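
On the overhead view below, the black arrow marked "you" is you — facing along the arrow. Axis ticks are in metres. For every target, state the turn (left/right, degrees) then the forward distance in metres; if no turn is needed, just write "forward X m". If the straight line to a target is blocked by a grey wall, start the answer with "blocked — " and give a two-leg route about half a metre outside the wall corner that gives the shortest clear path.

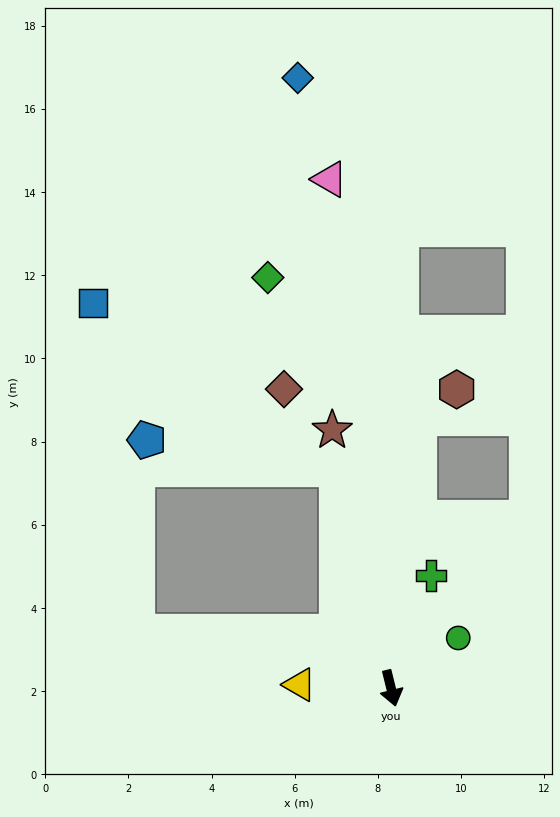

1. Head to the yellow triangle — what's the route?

turn right 106°, forward 2.2 m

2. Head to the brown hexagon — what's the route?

blocked — turn left 160°, forward 6.5 m, then turn right 46°, forward 1.1 m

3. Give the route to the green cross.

turn left 147°, forward 2.9 m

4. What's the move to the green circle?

turn left 113°, forward 2.0 m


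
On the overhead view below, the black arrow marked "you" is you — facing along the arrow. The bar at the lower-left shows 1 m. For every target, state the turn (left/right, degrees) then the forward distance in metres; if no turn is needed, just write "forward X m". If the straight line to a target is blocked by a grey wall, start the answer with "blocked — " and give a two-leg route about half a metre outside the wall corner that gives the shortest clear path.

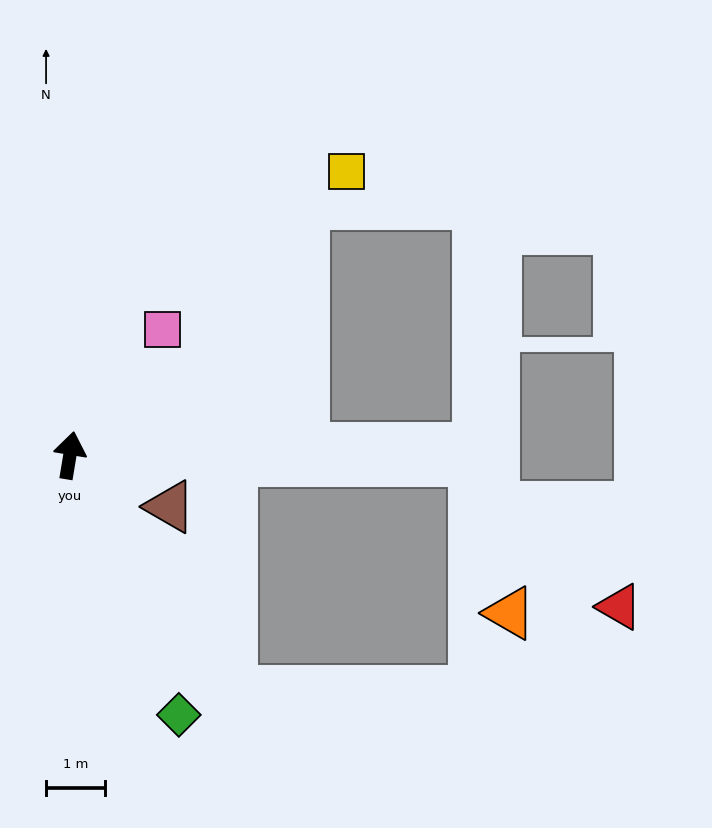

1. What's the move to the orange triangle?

blocked — turn right 81°, forward 6.8 m, then turn right 76°, forward 2.6 m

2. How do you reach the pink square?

turn right 27°, forward 2.6 m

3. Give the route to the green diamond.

turn right 148°, forward 4.8 m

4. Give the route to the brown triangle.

turn right 108°, forward 1.9 m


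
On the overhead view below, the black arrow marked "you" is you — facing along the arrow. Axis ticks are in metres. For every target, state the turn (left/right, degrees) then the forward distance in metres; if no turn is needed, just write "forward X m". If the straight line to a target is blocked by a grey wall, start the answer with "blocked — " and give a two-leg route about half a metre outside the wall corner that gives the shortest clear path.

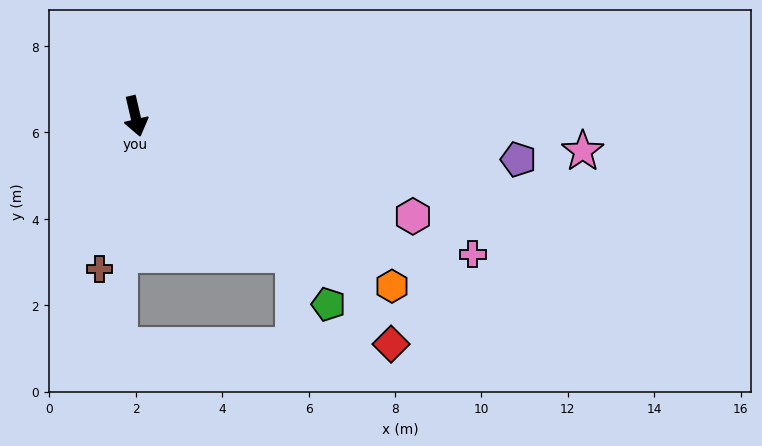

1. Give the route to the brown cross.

turn right 26°, forward 3.6 m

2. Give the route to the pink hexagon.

turn left 57°, forward 6.8 m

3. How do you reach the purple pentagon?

turn left 70°, forward 8.9 m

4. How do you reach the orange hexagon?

turn left 43°, forward 7.1 m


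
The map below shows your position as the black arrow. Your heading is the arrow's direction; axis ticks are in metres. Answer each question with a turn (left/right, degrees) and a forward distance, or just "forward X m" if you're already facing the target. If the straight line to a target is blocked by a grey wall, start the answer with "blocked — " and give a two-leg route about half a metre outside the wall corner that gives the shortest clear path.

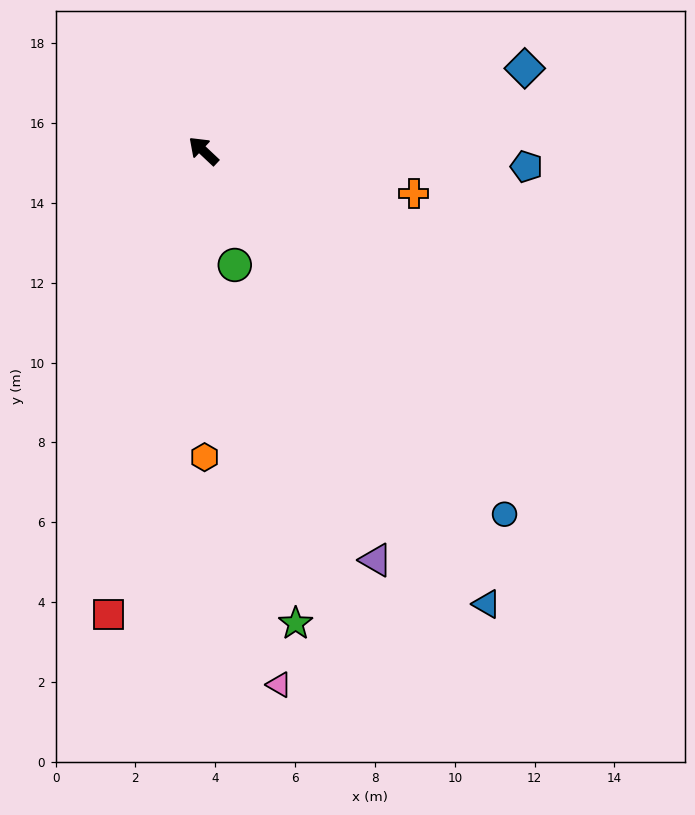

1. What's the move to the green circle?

turn left 149°, forward 3.0 m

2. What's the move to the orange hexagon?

turn left 133°, forward 7.7 m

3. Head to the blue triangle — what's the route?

turn left 165°, forward 13.4 m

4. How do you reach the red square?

turn left 122°, forward 11.9 m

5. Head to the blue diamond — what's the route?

turn right 122°, forward 8.3 m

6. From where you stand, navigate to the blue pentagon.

turn right 140°, forward 8.1 m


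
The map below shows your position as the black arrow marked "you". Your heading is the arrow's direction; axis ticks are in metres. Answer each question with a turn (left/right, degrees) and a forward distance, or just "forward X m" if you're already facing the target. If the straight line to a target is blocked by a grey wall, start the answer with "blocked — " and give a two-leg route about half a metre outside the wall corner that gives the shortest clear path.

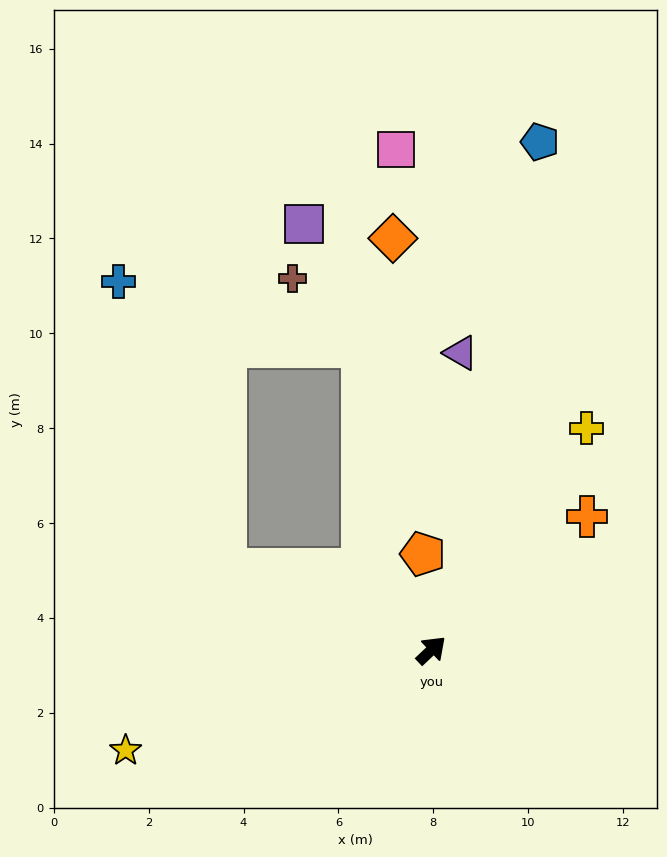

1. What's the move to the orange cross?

turn right 3°, forward 4.3 m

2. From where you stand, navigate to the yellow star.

turn left 155°, forward 6.8 m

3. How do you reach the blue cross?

blocked — turn left 115°, forward 4.7 m, then turn right 48°, forward 6.5 m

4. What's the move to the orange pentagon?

turn left 52°, forward 2.0 m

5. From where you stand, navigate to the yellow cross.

turn left 12°, forward 5.7 m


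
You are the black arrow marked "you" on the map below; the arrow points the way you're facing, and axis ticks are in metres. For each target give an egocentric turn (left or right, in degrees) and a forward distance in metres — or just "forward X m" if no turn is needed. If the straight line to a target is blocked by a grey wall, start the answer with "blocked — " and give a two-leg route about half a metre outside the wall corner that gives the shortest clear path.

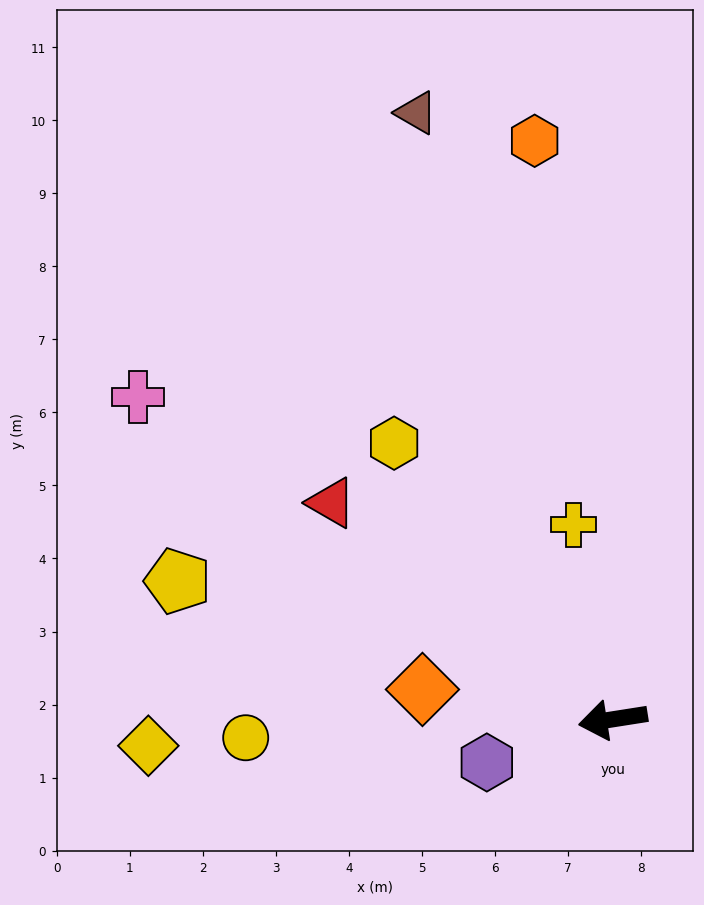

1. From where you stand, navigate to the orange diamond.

turn right 18°, forward 2.6 m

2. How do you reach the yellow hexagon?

turn right 61°, forward 4.8 m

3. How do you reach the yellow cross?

turn right 87°, forward 2.7 m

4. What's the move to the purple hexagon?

turn left 10°, forward 1.8 m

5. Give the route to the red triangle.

turn right 46°, forward 4.9 m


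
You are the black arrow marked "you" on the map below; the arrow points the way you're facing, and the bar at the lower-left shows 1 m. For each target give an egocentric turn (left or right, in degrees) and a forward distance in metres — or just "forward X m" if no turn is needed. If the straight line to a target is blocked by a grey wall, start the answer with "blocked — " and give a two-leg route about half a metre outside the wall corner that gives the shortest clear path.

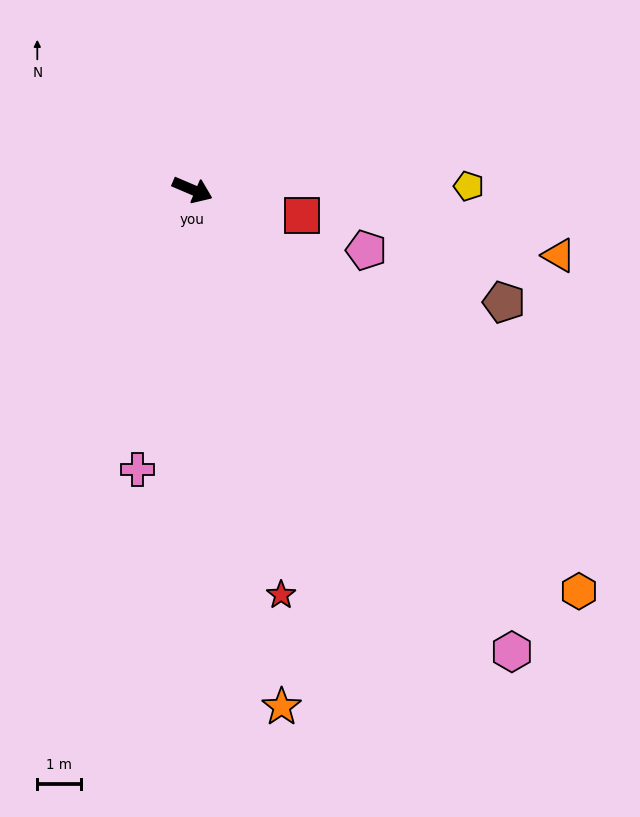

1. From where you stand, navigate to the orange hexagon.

turn right 23°, forward 12.6 m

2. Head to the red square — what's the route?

turn left 10°, forward 2.5 m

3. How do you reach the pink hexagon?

turn right 32°, forward 12.7 m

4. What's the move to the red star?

turn right 55°, forward 9.4 m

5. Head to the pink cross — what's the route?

turn right 78°, forward 6.5 m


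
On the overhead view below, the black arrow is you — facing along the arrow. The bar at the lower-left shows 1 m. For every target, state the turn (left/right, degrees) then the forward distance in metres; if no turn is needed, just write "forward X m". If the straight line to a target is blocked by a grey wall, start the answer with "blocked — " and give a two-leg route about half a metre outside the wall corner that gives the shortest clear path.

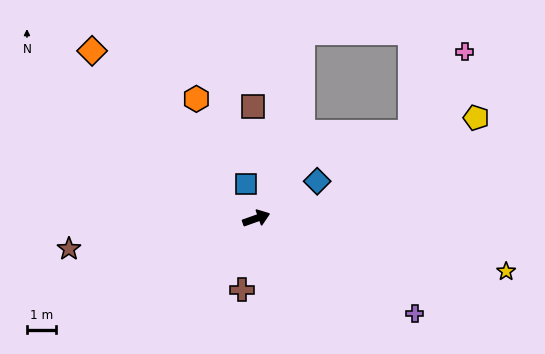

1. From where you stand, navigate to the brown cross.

turn right 121°, forward 2.5 m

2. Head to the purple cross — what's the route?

turn right 50°, forward 6.4 m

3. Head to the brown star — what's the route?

turn left 170°, forward 6.5 m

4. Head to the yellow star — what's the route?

turn right 31°, forward 8.8 m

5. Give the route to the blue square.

turn left 87°, forward 1.2 m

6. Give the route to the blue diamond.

turn left 12°, forward 2.5 m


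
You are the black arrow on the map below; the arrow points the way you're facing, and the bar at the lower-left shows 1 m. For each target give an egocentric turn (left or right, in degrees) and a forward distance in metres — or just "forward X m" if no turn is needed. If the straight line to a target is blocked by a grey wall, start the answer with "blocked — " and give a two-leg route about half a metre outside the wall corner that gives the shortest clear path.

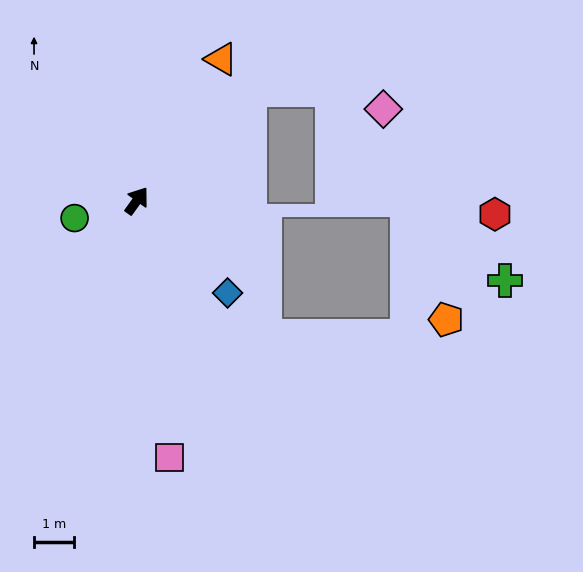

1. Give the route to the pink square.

turn right 137°, forward 6.5 m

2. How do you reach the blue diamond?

turn right 100°, forward 3.2 m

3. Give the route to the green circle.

turn left 141°, forward 1.6 m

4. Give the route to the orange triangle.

turn left 5°, forward 4.1 m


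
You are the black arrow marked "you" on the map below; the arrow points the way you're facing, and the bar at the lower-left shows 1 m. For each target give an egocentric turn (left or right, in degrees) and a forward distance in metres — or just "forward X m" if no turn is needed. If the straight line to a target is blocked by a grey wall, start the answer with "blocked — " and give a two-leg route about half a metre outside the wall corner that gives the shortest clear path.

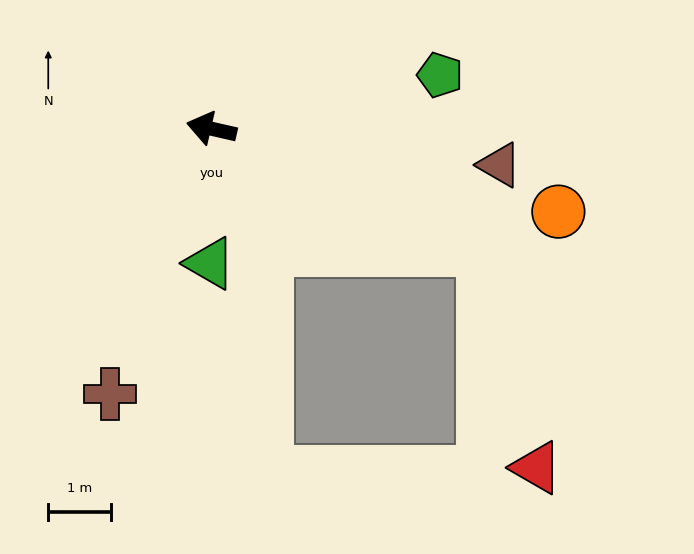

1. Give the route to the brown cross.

turn left 82°, forward 4.5 m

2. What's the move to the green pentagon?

turn right 154°, forward 3.7 m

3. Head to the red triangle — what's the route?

blocked — turn left 169°, forward 4.7 m, then turn right 53°, forward 3.6 m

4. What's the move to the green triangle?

turn left 102°, forward 2.1 m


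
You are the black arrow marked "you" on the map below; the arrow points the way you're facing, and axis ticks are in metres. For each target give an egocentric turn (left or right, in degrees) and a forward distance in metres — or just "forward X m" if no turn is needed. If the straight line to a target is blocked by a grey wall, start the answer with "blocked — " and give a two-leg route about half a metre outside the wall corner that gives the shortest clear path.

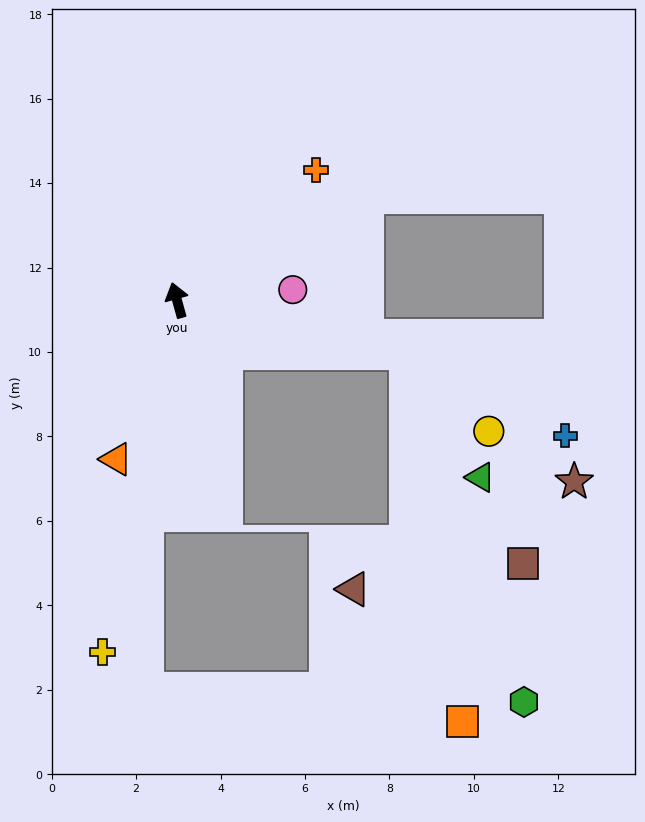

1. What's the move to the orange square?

blocked — turn right 118°, forward 5.6 m, then turn right 69°, forward 8.8 m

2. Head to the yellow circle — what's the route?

blocked — turn right 118°, forward 5.6 m, then turn right 32°, forward 2.7 m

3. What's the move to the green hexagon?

blocked — turn right 118°, forward 5.6 m, then turn right 59°, forward 8.7 m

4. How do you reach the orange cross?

turn right 62°, forward 4.5 m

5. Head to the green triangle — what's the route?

blocked — turn right 118°, forward 5.6 m, then turn right 47°, forward 3.4 m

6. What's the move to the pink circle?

turn right 100°, forward 2.8 m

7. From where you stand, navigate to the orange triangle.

turn left 144°, forward 4.0 m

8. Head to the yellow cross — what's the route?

turn left 153°, forward 8.5 m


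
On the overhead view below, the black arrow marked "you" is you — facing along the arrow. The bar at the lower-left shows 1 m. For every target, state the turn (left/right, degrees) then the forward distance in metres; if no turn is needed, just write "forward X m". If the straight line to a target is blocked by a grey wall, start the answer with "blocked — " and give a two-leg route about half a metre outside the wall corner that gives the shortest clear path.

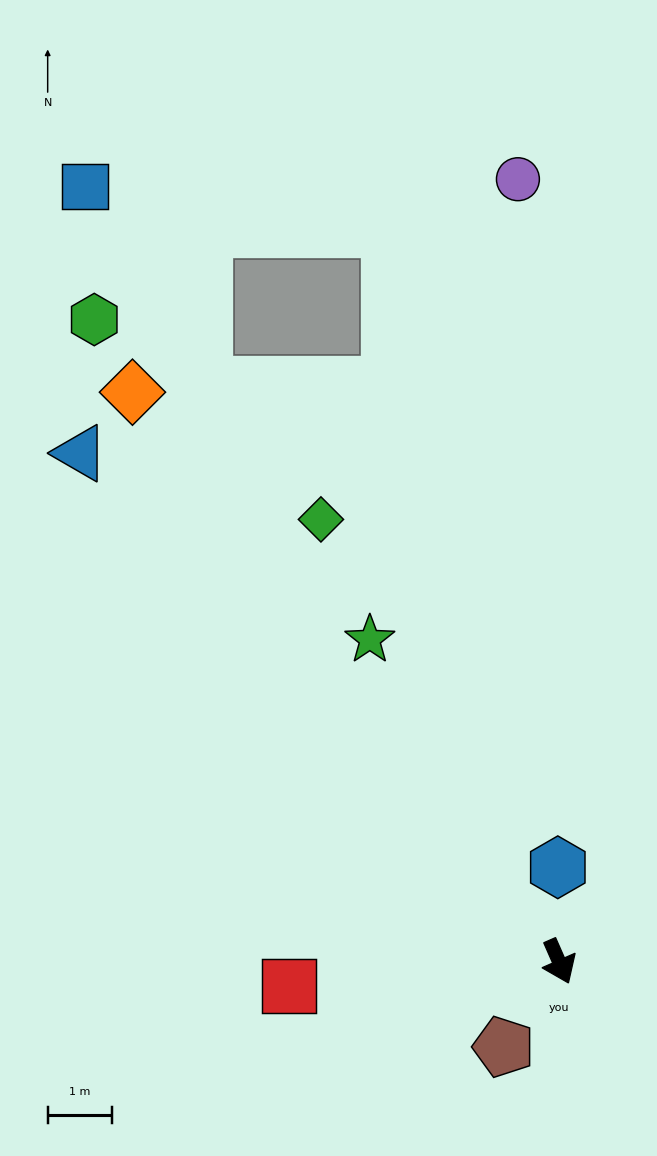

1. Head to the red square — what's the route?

turn right 109°, forward 4.2 m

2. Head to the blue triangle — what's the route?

turn right 160°, forward 10.8 m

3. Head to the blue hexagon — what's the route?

turn left 157°, forward 1.5 m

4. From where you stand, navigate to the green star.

turn right 173°, forward 5.8 m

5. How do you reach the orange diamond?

turn right 167°, forward 11.0 m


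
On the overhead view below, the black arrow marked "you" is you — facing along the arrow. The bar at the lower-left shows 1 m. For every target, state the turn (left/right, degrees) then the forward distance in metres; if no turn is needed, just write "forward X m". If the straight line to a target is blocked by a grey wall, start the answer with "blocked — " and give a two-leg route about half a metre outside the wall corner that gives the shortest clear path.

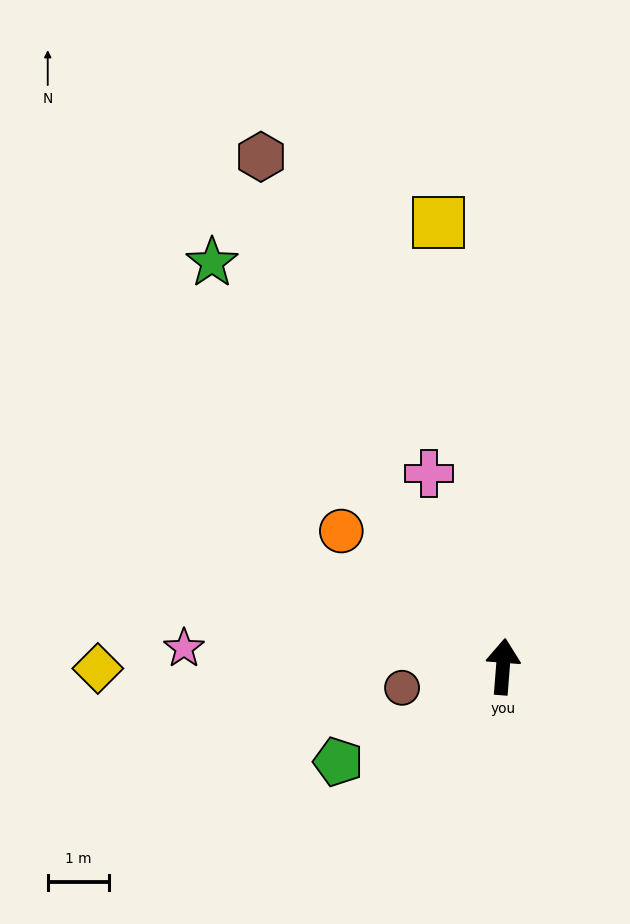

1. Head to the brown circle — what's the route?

turn left 106°, forward 1.7 m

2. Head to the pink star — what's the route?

turn left 91°, forward 5.2 m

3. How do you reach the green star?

turn left 40°, forward 8.1 m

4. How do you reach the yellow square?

turn left 13°, forward 7.3 m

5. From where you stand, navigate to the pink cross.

turn left 25°, forward 3.4 m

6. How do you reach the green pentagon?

turn left 124°, forward 3.1 m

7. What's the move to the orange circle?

turn left 54°, forward 3.4 m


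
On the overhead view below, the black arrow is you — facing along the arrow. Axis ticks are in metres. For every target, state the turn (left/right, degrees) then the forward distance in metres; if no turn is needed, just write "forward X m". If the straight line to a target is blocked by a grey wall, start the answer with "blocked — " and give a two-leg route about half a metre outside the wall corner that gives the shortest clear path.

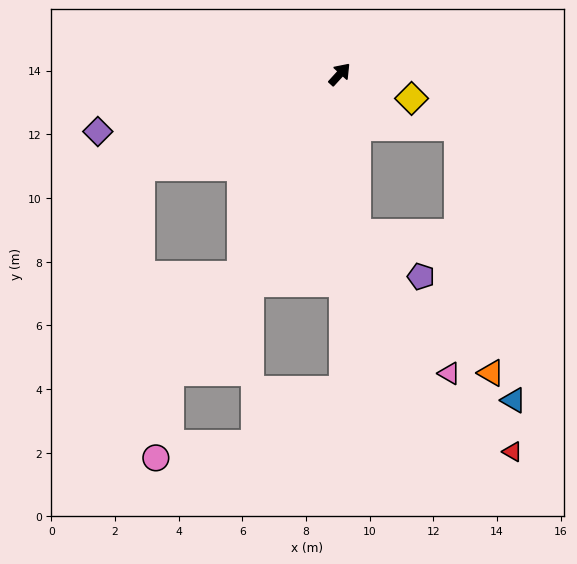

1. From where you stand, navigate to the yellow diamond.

turn right 66°, forward 2.4 m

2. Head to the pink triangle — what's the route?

blocked — turn right 131°, forward 5.0 m, then turn left 26°, forward 5.3 m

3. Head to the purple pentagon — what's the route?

blocked — turn right 131°, forward 5.0 m, then turn left 48°, forward 2.4 m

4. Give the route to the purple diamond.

turn left 146°, forward 7.8 m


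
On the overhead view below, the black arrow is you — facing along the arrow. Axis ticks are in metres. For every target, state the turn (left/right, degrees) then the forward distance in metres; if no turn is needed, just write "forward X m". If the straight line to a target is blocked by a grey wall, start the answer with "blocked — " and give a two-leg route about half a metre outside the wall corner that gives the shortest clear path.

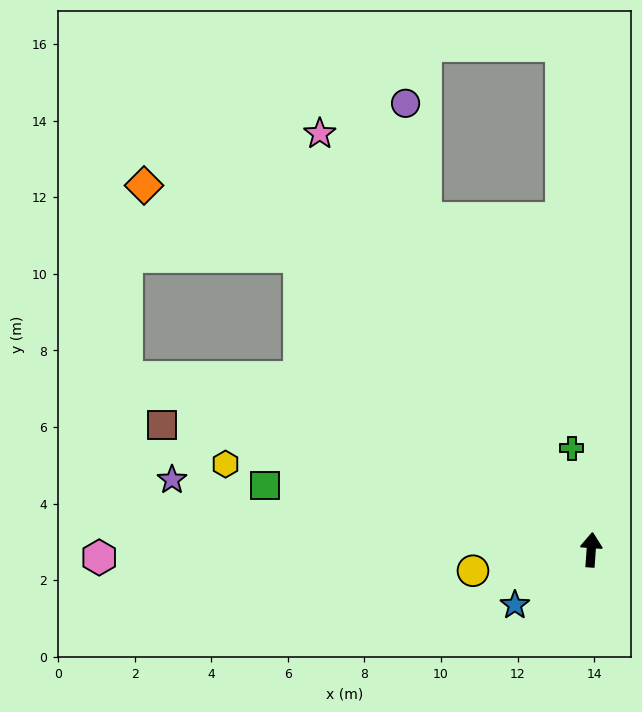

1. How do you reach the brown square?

turn left 78°, forward 11.7 m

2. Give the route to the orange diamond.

blocked — turn left 49°, forward 10.8 m, then turn left 21°, forward 4.4 m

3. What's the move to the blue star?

turn left 130°, forward 2.5 m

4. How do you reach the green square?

turn left 83°, forward 8.7 m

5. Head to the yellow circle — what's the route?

turn left 104°, forward 3.1 m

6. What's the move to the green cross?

turn left 15°, forward 2.7 m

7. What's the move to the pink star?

turn left 37°, forward 13.0 m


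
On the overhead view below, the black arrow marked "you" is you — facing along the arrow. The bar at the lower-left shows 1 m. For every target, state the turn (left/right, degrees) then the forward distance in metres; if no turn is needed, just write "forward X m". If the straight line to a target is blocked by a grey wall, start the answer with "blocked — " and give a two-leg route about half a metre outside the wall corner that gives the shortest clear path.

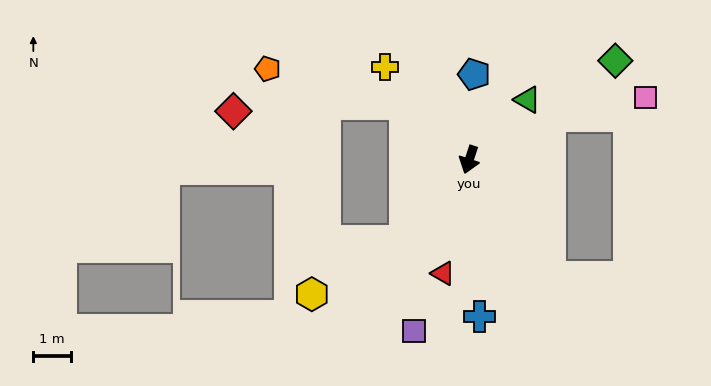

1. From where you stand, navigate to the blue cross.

turn left 22°, forward 4.2 m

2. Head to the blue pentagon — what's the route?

turn right 165°, forward 2.3 m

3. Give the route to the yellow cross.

turn right 120°, forward 3.3 m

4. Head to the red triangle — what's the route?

turn left 5°, forward 3.1 m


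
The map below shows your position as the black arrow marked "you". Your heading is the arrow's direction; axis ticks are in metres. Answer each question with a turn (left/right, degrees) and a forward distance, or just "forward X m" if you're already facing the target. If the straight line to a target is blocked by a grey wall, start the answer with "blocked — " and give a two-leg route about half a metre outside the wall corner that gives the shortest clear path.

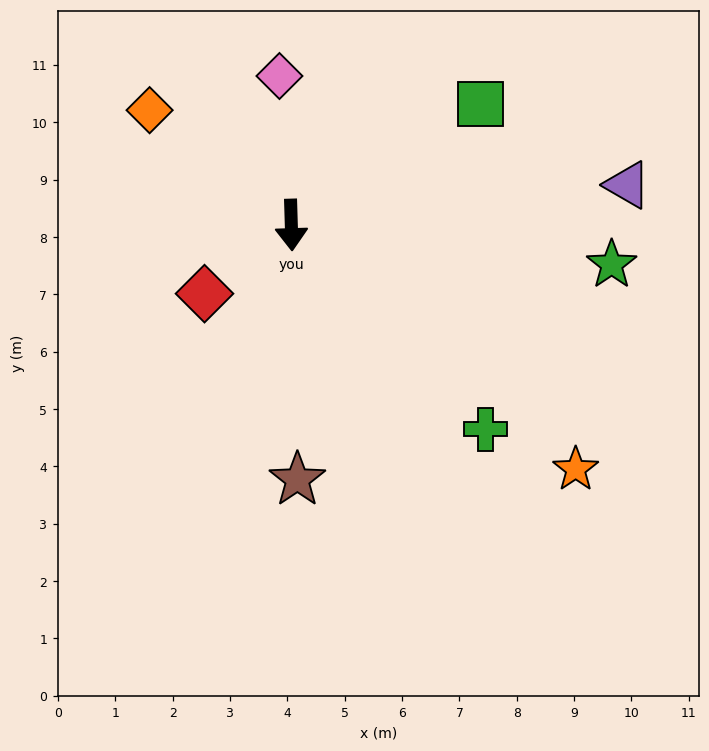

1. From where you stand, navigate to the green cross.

turn left 42°, forward 4.9 m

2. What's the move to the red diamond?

turn right 53°, forward 1.9 m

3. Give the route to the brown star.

forward 4.4 m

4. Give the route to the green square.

turn left 121°, forward 3.9 m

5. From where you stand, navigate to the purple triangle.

turn left 95°, forward 5.9 m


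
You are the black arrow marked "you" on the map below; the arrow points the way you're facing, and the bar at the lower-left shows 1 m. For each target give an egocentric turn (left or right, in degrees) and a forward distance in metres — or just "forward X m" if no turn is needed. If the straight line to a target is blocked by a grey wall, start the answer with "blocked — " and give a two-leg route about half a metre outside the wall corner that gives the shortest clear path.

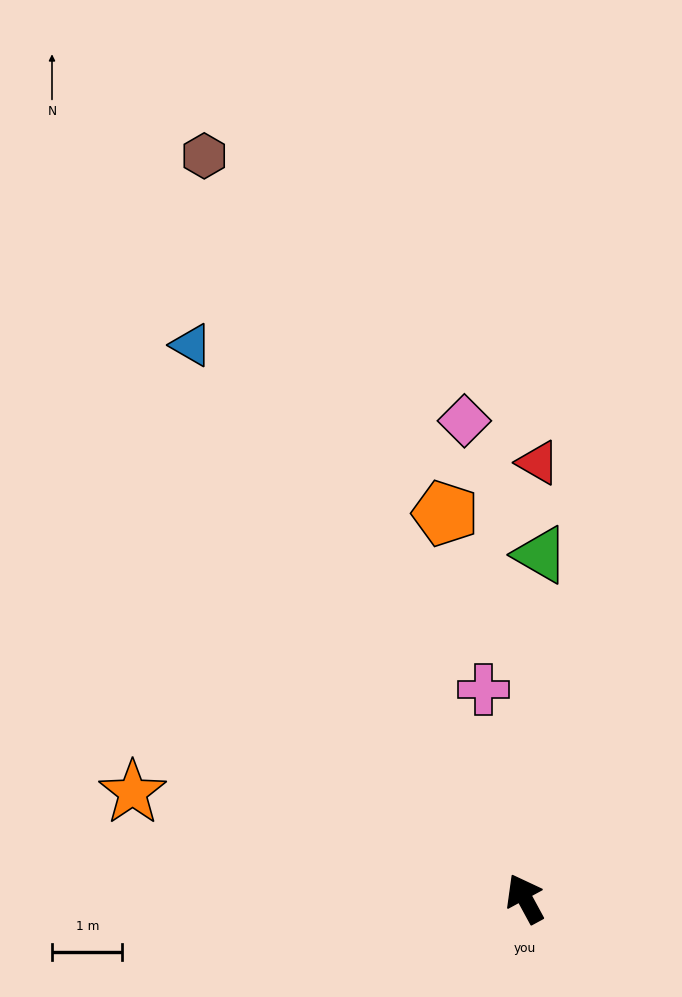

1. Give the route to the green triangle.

turn right 31°, forward 4.9 m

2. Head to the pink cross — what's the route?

turn right 17°, forward 3.0 m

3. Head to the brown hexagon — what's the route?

turn right 5°, forward 11.5 m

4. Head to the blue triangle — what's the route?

turn left 3°, forward 9.2 m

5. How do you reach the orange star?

turn left 46°, forward 5.8 m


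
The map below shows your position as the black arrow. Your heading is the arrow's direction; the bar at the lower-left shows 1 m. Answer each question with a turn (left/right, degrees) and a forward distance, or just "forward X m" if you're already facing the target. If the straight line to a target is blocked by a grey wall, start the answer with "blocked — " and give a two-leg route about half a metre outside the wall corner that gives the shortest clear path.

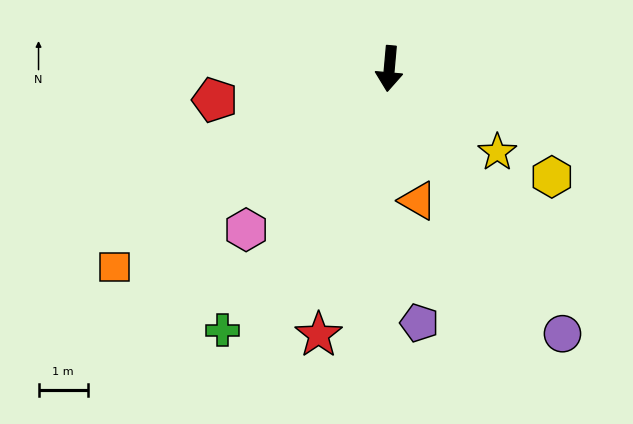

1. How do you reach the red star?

turn right 10°, forward 5.6 m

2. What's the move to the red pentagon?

turn right 75°, forward 3.6 m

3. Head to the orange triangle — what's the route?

turn left 17°, forward 2.7 m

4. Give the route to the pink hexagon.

turn right 37°, forward 4.4 m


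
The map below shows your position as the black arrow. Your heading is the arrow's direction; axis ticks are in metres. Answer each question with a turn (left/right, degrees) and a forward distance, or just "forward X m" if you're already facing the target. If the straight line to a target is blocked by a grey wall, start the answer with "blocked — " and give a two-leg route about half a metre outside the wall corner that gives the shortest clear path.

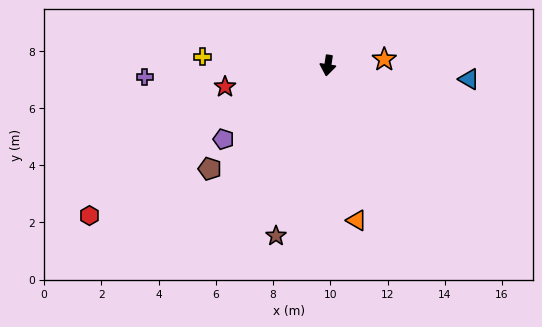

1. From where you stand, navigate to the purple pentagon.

turn right 46°, forward 4.5 m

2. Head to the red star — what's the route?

turn right 70°, forward 3.7 m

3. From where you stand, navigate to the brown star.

turn right 8°, forward 6.2 m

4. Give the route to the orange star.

turn left 105°, forward 2.0 m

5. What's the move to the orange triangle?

turn left 19°, forward 5.5 m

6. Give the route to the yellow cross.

turn right 85°, forward 4.4 m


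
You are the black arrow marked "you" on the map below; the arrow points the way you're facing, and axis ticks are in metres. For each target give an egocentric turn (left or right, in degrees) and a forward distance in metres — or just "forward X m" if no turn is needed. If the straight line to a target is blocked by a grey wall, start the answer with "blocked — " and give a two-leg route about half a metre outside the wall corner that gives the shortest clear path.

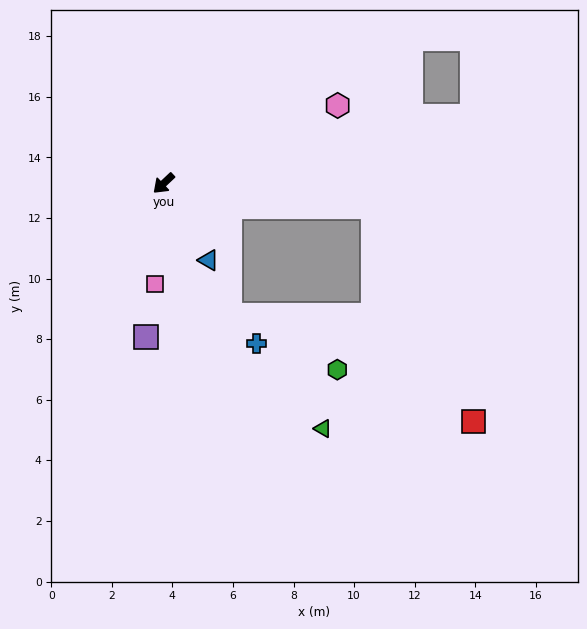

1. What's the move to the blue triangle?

turn left 77°, forward 2.9 m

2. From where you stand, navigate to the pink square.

turn left 42°, forward 3.3 m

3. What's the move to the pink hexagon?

turn left 161°, forward 6.3 m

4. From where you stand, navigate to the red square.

blocked — turn left 130°, forward 7.0 m, then turn right 58°, forward 7.8 m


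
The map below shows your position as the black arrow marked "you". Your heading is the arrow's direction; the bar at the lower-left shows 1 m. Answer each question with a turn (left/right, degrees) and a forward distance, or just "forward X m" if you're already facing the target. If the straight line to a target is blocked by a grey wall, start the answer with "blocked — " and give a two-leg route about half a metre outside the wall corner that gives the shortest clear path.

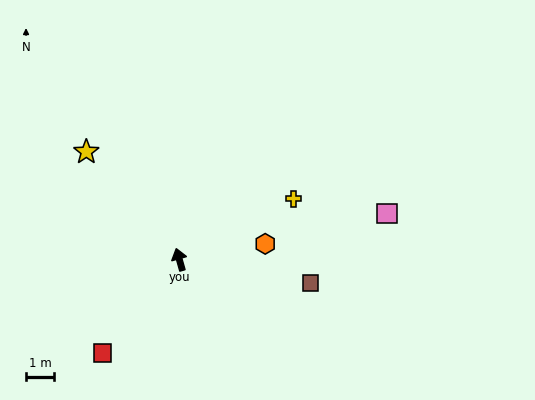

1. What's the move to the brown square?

turn right 116°, forward 4.8 m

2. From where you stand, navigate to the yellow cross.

turn right 78°, forward 4.6 m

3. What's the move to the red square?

turn left 125°, forward 4.3 m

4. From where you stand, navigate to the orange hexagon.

turn right 95°, forward 3.1 m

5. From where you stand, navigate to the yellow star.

turn left 25°, forward 5.1 m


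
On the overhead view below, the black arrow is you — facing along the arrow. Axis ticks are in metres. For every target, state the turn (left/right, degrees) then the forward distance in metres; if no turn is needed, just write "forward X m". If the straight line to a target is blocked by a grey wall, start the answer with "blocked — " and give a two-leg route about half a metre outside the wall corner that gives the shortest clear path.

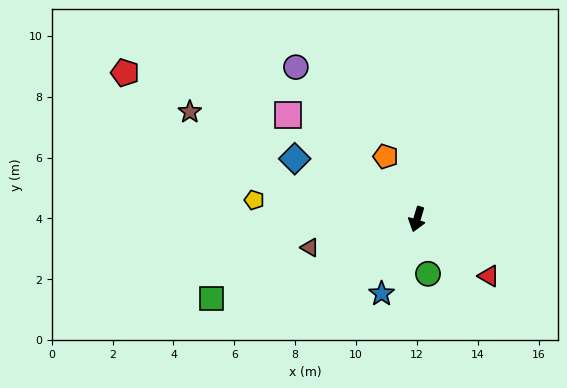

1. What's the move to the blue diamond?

turn right 99°, forward 4.5 m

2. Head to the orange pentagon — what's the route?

turn right 137°, forward 2.3 m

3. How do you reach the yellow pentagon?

turn right 80°, forward 5.4 m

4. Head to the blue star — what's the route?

turn right 8°, forward 2.7 m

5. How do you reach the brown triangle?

turn right 58°, forward 3.6 m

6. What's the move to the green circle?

turn left 28°, forward 1.8 m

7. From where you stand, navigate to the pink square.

turn right 112°, forward 5.5 m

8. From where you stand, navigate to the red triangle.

turn left 69°, forward 3.0 m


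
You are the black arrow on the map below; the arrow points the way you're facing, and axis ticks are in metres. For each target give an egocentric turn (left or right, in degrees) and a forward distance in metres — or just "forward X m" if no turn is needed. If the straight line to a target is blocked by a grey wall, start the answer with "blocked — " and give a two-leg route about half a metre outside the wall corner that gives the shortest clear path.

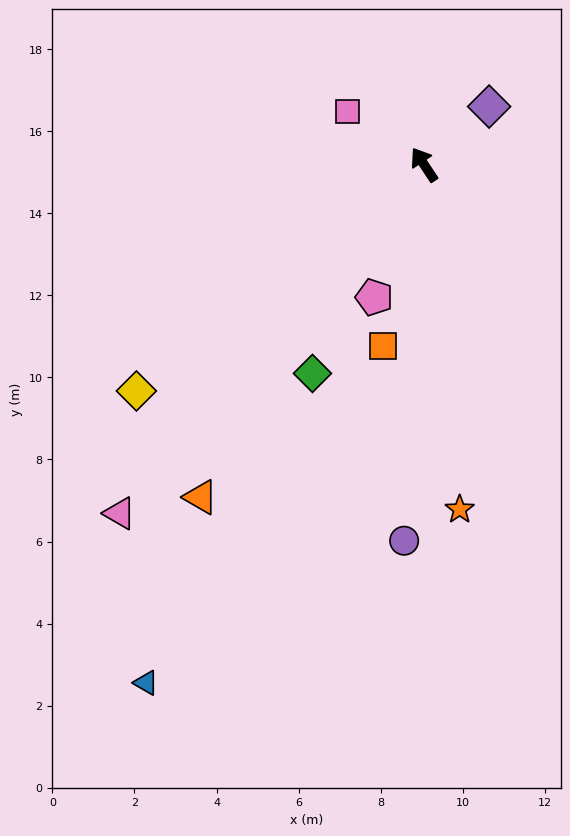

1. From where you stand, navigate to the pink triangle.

turn left 105°, forward 11.3 m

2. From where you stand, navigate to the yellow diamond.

turn left 95°, forward 8.9 m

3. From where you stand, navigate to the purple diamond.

turn right 82°, forward 2.1 m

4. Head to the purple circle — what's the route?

turn left 143°, forward 9.2 m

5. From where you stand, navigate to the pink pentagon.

turn left 126°, forward 3.5 m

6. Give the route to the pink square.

turn left 22°, forward 2.3 m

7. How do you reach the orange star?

turn left 152°, forward 8.4 m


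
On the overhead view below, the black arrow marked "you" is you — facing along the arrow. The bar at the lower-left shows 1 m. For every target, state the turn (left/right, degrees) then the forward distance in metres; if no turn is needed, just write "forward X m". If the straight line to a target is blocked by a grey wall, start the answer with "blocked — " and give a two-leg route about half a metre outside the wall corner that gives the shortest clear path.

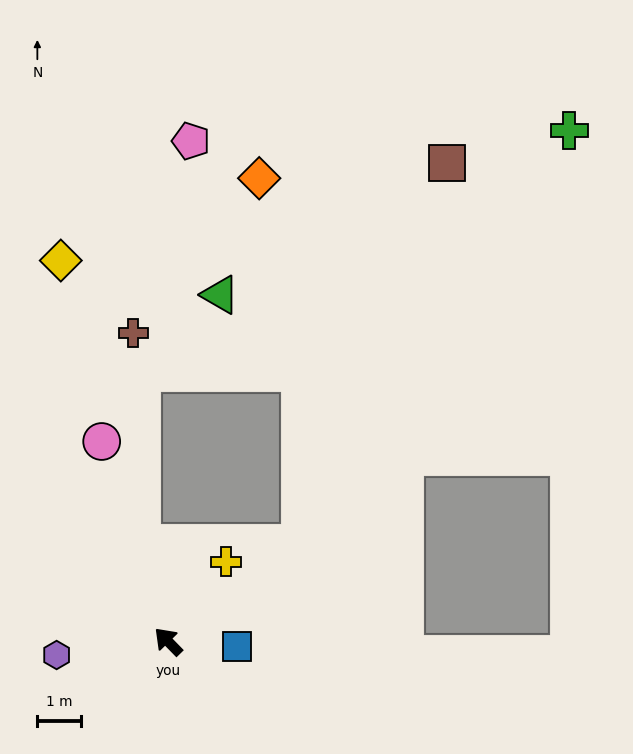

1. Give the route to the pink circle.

turn right 26°, forward 4.8 m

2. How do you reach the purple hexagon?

turn left 53°, forward 2.6 m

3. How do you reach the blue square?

turn right 139°, forward 1.6 m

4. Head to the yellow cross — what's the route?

turn right 80°, forward 2.2 m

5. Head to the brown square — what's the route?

blocked — turn right 97°, forward 3.8 m, then turn left 32°, forward 9.3 m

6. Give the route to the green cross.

blocked — turn right 97°, forward 3.8 m, then turn left 20°, forward 11.2 m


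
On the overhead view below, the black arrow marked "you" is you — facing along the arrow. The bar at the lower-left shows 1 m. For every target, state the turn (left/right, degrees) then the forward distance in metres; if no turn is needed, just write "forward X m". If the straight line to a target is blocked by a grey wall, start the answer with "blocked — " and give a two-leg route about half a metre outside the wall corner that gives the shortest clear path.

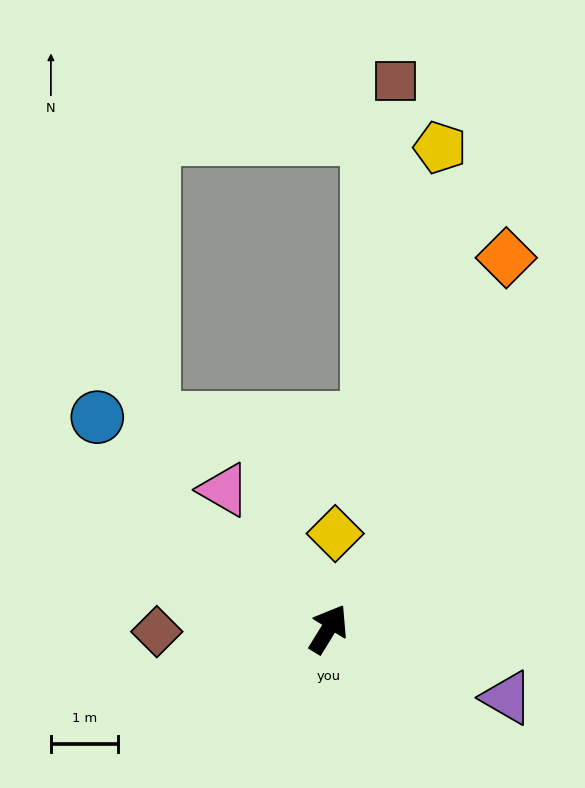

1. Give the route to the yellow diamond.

turn left 28°, forward 1.4 m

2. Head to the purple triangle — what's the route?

turn right 79°, forward 2.8 m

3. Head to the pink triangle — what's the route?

turn left 69°, forward 2.6 m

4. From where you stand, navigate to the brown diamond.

turn left 122°, forward 2.5 m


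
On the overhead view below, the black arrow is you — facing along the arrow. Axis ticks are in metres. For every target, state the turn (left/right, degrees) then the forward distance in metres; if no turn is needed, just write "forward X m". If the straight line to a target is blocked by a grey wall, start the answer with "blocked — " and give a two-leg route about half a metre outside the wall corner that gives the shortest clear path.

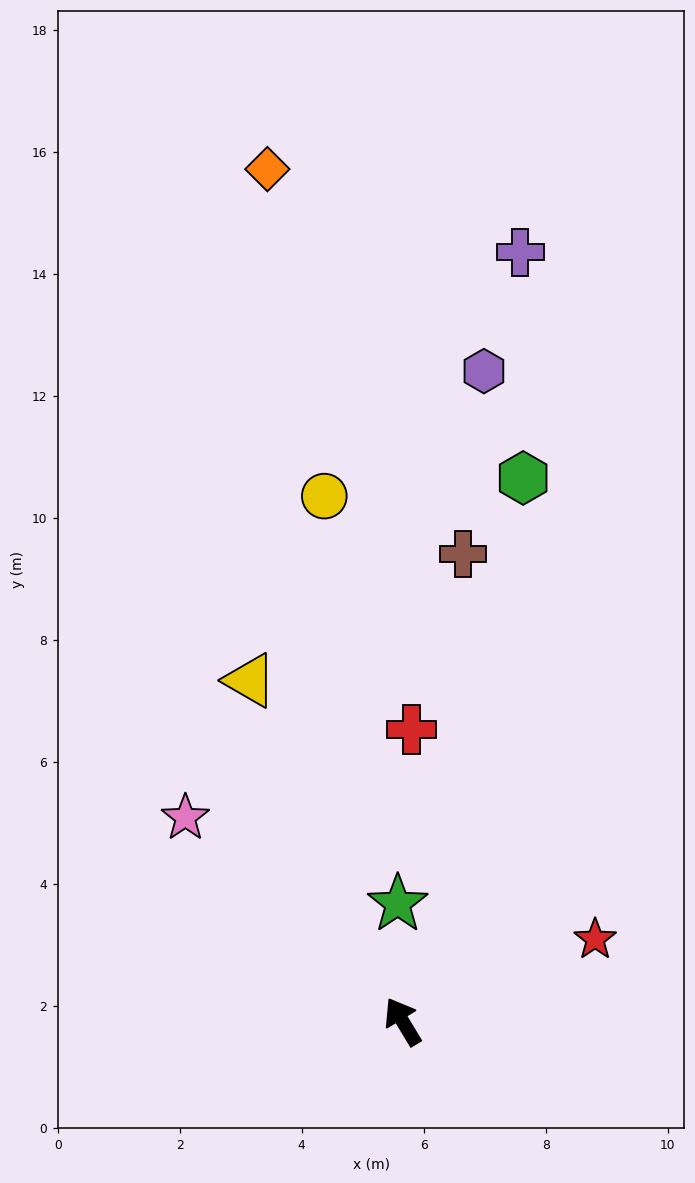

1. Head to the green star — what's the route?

turn right 29°, forward 1.9 m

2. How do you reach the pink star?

turn left 16°, forward 4.9 m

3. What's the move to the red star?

turn right 98°, forward 3.4 m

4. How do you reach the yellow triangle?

turn right 7°, forward 6.1 m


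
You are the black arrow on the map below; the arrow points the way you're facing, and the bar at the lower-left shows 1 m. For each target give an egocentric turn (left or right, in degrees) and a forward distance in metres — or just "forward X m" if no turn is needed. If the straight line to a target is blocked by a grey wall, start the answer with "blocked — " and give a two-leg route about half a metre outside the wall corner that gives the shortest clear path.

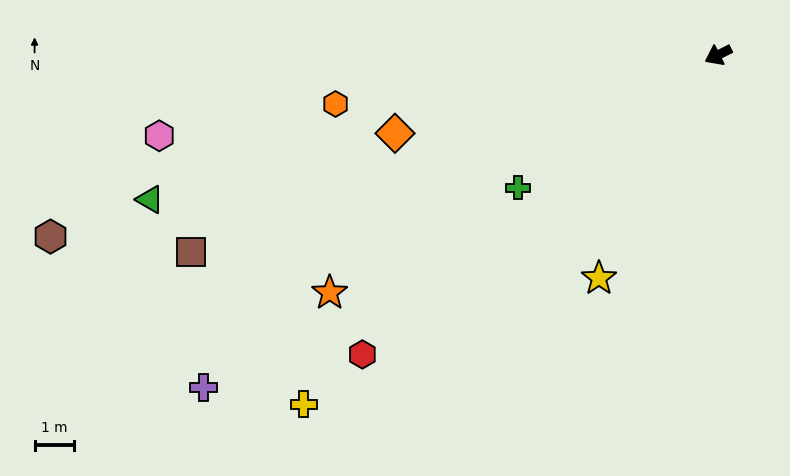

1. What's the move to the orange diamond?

turn right 13°, forward 8.5 m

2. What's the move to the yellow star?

turn left 35°, forward 6.4 m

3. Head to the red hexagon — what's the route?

turn left 13°, forward 11.8 m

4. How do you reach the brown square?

turn right 6°, forward 14.3 m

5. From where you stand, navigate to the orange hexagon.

turn right 19°, forward 9.8 m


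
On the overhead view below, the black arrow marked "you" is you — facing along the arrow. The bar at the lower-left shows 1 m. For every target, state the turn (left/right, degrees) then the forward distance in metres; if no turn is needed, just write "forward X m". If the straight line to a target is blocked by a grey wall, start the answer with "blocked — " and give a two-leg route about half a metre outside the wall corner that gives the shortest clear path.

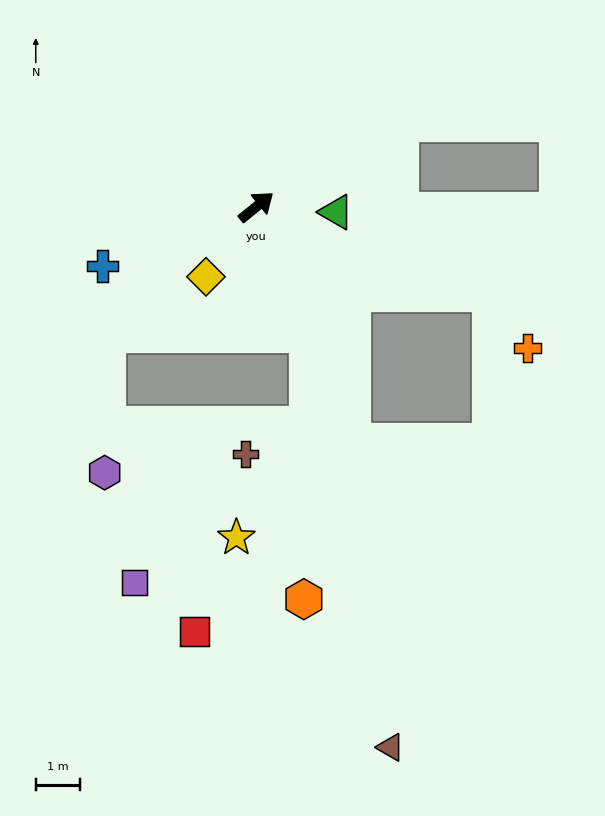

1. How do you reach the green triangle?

turn right 43°, forward 1.8 m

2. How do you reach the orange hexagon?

blocked — turn right 107°, forward 3.1 m, then turn right 23°, forward 6.0 m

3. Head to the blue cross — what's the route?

turn left 162°, forward 3.7 m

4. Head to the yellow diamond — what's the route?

turn right 165°, forward 1.9 m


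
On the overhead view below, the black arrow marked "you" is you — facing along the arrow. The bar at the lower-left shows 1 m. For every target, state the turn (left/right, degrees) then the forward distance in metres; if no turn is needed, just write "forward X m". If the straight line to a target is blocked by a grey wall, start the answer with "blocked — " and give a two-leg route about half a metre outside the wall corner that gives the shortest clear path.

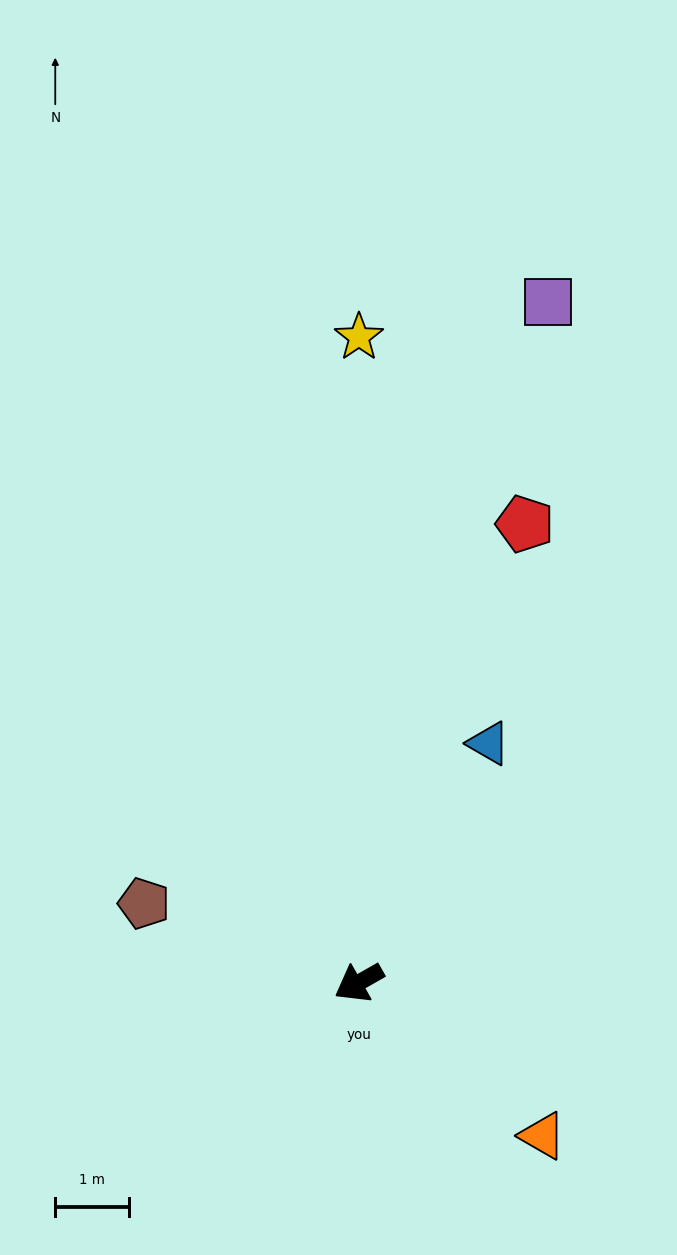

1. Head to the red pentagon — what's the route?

turn right 140°, forward 6.6 m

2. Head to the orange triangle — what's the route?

turn left 111°, forward 3.2 m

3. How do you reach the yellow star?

turn right 120°, forward 8.7 m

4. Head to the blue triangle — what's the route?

turn right 148°, forward 3.7 m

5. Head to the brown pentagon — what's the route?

turn right 50°, forward 3.1 m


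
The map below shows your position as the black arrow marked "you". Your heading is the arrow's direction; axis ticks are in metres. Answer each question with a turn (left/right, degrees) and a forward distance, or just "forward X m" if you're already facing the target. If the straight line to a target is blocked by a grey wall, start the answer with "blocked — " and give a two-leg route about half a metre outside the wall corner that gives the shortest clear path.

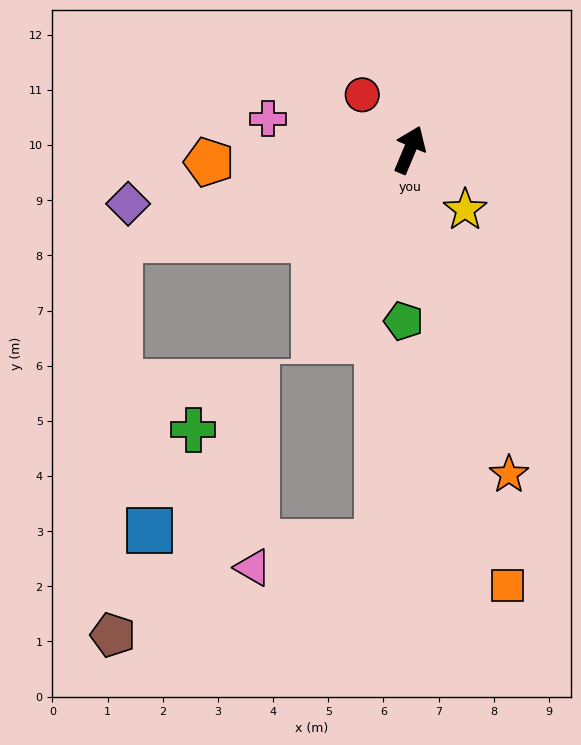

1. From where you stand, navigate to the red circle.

turn left 64°, forward 1.3 m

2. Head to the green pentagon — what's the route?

turn right 159°, forward 3.1 m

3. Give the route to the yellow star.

turn right 114°, forward 1.5 m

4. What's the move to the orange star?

turn right 140°, forward 6.2 m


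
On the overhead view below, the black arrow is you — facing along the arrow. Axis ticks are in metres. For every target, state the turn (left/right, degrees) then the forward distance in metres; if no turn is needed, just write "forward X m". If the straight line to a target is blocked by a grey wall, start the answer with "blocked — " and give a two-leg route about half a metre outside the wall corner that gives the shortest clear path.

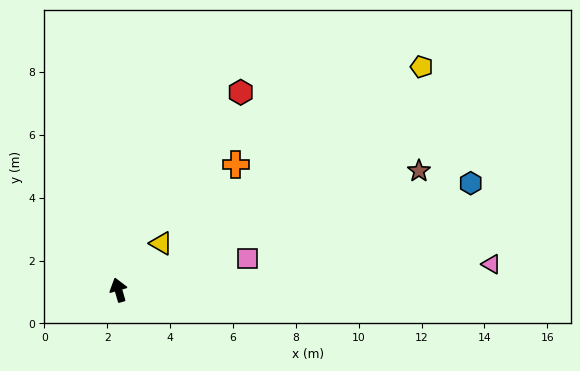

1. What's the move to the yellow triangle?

turn right 59°, forward 2.0 m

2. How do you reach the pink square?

turn right 93°, forward 4.2 m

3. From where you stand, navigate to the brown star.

turn right 85°, forward 10.3 m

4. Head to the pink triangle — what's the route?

turn right 102°, forward 11.9 m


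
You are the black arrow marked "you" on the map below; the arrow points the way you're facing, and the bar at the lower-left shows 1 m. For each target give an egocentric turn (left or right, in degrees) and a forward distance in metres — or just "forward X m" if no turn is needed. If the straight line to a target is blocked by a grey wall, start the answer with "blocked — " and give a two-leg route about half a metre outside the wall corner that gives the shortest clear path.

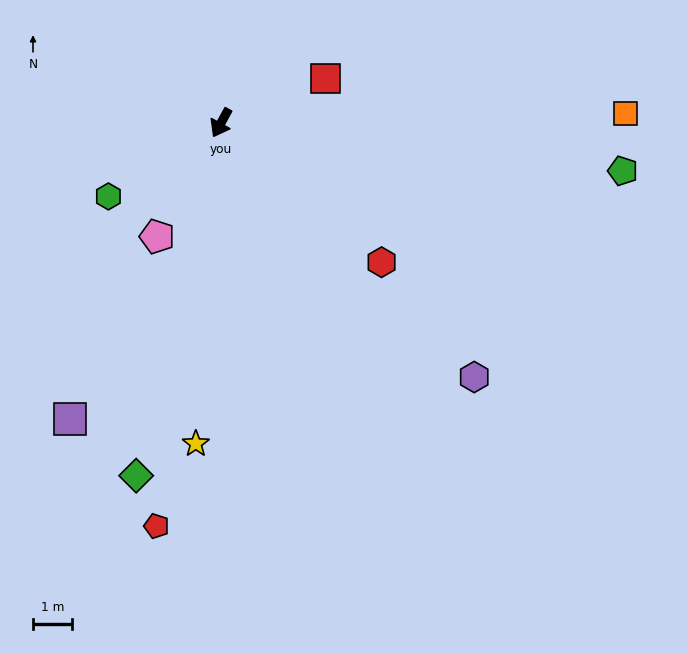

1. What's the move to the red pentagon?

turn left 20°, forward 10.5 m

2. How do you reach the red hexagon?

turn left 78°, forward 5.5 m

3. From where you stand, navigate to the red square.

turn left 142°, forward 2.9 m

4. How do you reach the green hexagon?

turn right 28°, forward 3.5 m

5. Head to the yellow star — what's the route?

turn left 24°, forward 8.3 m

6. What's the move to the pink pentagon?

forward 3.4 m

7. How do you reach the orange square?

turn left 120°, forward 10.4 m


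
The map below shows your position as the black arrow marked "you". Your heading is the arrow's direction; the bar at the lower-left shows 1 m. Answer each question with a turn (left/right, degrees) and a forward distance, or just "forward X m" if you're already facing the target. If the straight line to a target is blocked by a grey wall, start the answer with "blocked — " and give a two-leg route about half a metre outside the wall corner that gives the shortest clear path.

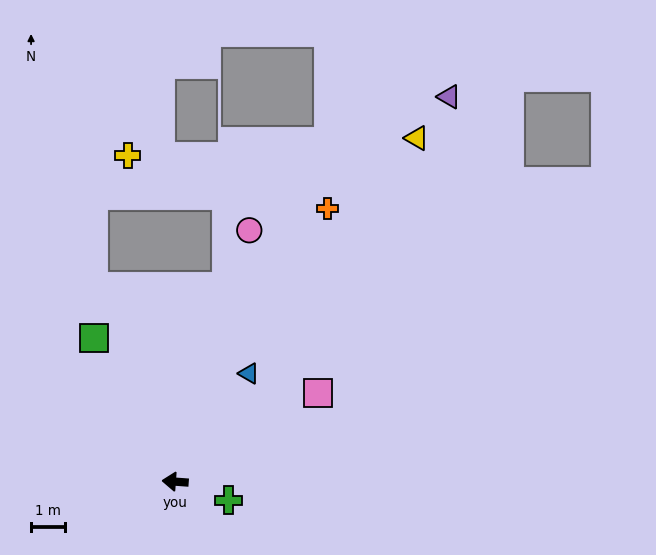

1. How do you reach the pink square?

turn right 144°, forward 5.0 m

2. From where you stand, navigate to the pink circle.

turn right 102°, forward 7.8 m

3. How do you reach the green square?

turn right 56°, forward 4.9 m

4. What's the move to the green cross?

turn left 165°, forward 1.7 m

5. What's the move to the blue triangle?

turn right 120°, forward 3.9 m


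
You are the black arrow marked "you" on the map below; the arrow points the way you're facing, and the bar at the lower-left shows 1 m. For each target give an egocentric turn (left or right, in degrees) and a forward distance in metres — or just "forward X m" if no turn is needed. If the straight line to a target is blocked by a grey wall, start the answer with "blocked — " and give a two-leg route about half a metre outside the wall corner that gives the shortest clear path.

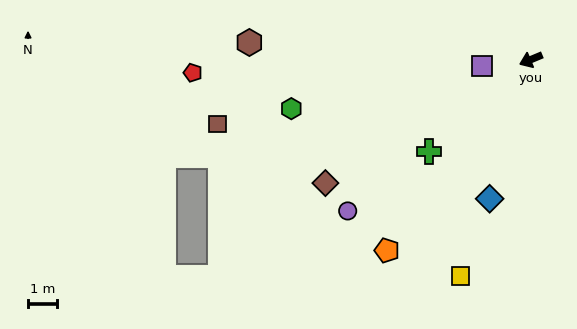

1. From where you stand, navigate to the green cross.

turn left 19°, forward 4.7 m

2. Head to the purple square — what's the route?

turn right 15°, forward 1.7 m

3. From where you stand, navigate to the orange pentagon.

turn left 30°, forward 8.2 m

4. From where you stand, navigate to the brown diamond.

turn left 8°, forward 8.2 m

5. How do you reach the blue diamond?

turn left 51°, forward 5.0 m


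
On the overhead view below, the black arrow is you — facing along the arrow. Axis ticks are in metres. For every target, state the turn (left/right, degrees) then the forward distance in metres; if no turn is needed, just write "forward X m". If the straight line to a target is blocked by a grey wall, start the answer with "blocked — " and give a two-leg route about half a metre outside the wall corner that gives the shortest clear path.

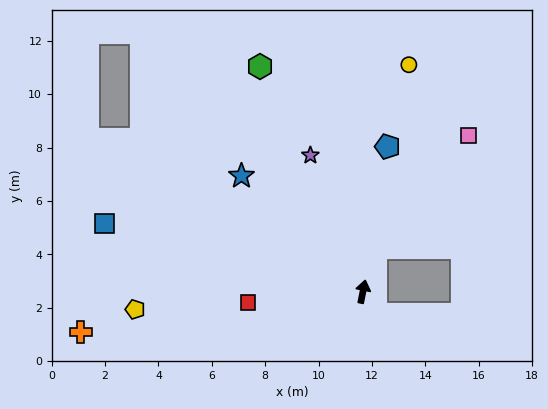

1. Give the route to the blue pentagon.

forward 5.5 m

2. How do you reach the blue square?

turn left 87°, forward 10.0 m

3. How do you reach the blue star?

turn left 58°, forward 6.3 m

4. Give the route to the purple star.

turn left 32°, forward 5.5 m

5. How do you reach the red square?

turn left 107°, forward 4.3 m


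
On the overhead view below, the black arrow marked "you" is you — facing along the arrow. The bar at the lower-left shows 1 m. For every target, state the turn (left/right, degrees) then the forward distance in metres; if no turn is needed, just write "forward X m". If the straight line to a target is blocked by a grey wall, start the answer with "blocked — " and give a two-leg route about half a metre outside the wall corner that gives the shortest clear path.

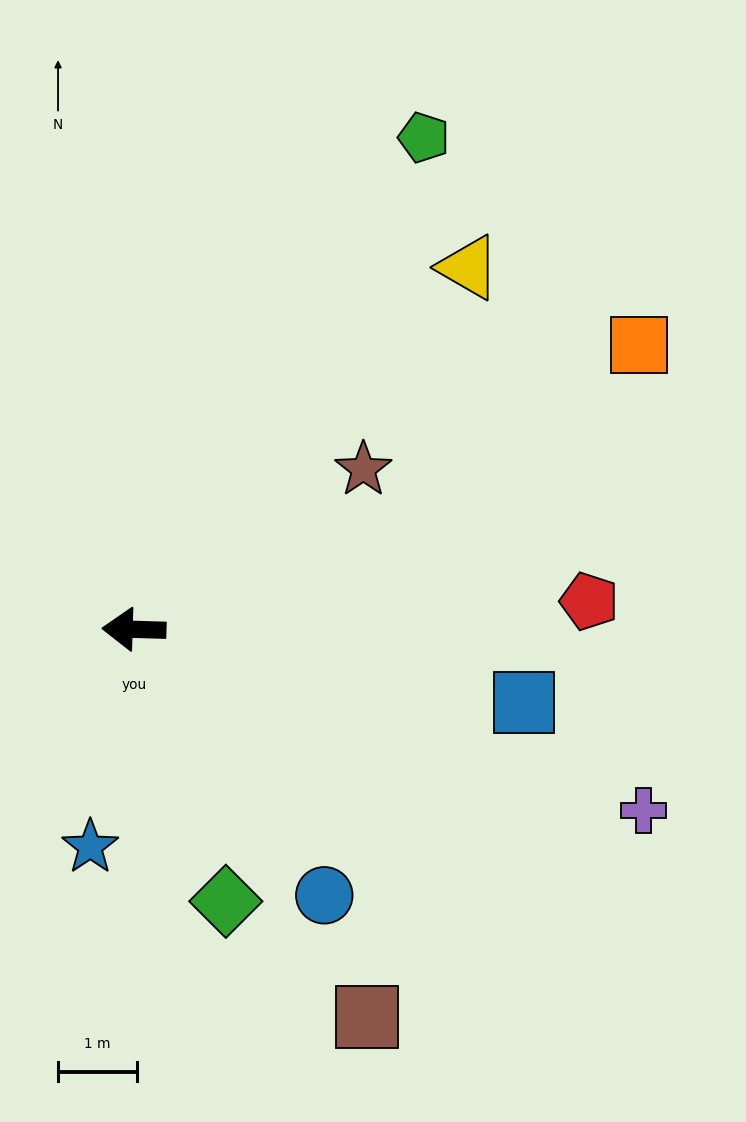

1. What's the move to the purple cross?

turn left 162°, forward 6.9 m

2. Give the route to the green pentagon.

turn right 119°, forward 7.3 m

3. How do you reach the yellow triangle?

turn right 131°, forward 6.3 m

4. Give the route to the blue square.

turn left 171°, forward 5.1 m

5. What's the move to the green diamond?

turn left 110°, forward 3.7 m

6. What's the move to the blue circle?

turn left 127°, forward 4.2 m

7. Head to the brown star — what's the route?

turn right 143°, forward 3.6 m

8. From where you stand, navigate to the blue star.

turn left 80°, forward 2.8 m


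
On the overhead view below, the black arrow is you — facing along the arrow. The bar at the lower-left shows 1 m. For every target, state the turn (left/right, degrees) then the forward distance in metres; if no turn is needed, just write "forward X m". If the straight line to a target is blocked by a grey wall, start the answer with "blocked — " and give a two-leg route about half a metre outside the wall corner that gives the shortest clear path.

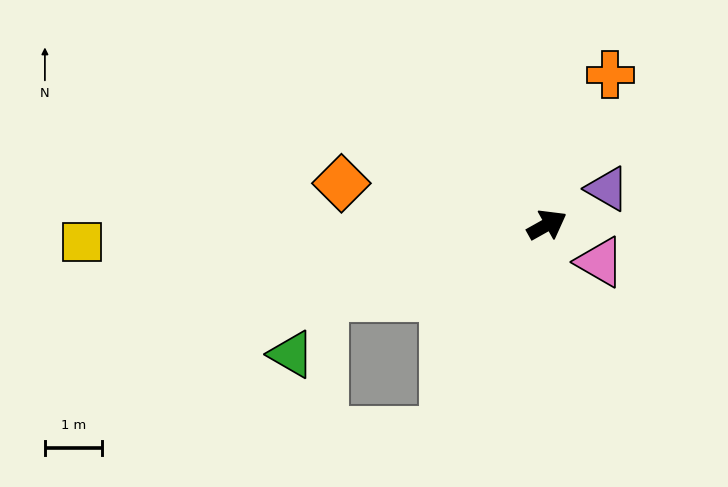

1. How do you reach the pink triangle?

turn right 65°, forward 1.1 m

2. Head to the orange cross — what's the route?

turn left 38°, forward 2.8 m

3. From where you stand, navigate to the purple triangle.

forward 1.2 m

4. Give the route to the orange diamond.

turn left 139°, forward 3.7 m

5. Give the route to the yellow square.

turn left 153°, forward 8.1 m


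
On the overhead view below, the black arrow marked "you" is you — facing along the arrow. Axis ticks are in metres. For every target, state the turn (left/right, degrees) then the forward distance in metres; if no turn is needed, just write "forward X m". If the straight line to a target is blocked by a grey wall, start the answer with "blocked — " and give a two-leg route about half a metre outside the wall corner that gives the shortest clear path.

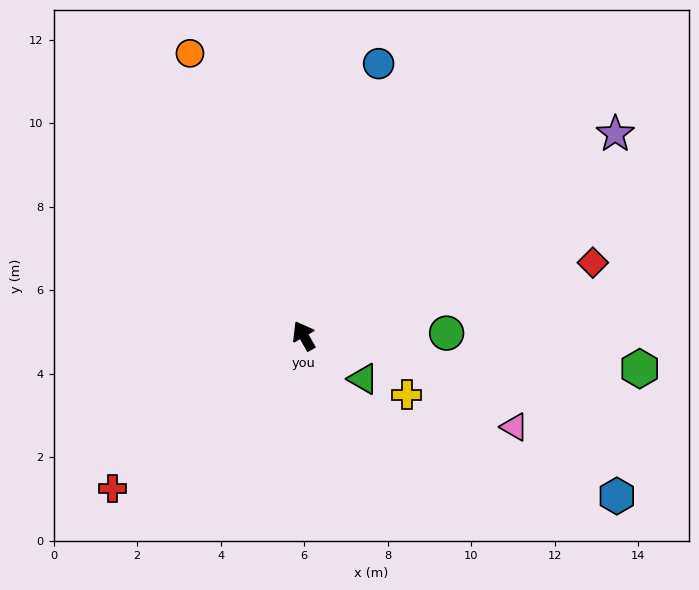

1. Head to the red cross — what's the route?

turn left 99°, forward 5.9 m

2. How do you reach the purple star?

turn right 87°, forward 8.9 m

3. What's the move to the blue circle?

turn right 45°, forward 6.8 m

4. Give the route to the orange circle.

turn right 8°, forward 7.3 m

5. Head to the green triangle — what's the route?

turn right 156°, forward 1.8 m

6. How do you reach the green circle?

turn right 119°, forward 3.4 m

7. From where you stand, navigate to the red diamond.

turn right 105°, forward 7.1 m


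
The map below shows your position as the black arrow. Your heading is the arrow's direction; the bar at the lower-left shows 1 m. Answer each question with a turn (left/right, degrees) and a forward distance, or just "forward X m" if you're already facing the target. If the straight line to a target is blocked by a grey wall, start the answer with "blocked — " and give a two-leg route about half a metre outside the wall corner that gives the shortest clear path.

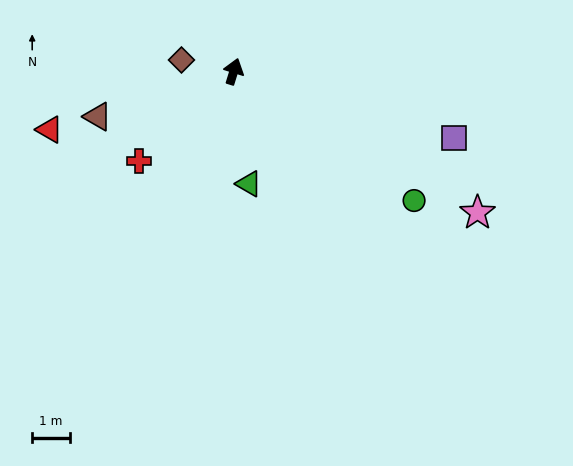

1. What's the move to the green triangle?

turn right 155°, forward 3.0 m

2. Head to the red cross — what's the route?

turn left 150°, forward 3.5 m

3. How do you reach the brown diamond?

turn left 95°, forward 1.4 m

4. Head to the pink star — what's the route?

turn right 103°, forward 7.5 m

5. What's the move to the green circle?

turn right 108°, forward 5.9 m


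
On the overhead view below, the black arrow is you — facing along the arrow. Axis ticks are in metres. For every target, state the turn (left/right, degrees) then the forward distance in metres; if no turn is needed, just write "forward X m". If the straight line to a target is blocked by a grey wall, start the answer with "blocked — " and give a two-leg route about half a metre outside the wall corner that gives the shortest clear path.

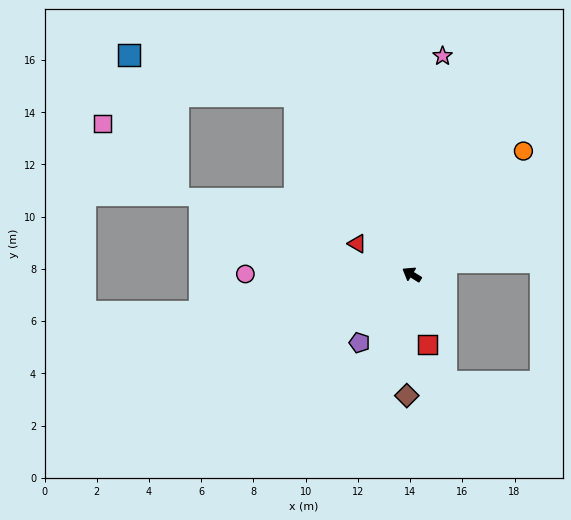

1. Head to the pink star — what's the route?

turn right 66°, forward 8.5 m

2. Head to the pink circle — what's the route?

turn left 32°, forward 6.4 m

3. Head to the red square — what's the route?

turn left 135°, forward 2.8 m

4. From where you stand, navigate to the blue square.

blocked — turn right 25°, forward 8.2 m, then turn left 43°, forward 6.5 m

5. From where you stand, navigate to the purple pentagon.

turn left 84°, forward 3.3 m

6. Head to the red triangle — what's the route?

turn left 2°, forward 2.4 m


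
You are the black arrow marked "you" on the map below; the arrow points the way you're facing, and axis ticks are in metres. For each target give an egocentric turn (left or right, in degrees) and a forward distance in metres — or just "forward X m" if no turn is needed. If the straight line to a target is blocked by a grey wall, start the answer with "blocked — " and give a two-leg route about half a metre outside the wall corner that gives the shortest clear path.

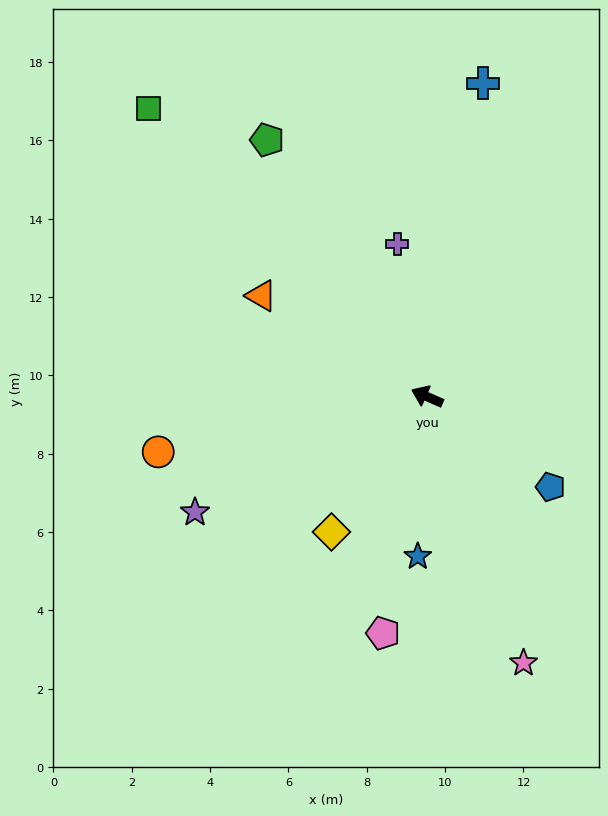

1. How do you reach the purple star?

turn left 50°, forward 6.6 m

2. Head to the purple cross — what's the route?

turn right 55°, forward 4.0 m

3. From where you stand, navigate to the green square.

turn right 22°, forward 10.2 m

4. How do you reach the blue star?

turn left 110°, forward 4.1 m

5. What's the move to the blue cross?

turn right 76°, forward 8.1 m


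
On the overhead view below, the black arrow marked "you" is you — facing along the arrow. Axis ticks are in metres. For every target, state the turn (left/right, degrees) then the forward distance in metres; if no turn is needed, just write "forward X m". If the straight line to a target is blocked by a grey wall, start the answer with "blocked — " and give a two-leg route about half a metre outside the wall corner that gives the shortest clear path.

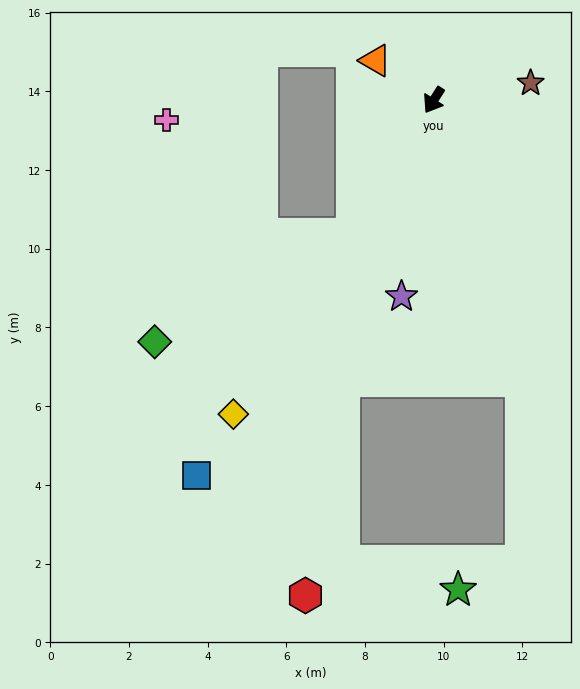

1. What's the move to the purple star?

turn left 23°, forward 5.1 m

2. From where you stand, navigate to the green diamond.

blocked — forward 4.0 m, then turn right 29°, forward 5.7 m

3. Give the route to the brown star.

turn left 132°, forward 2.5 m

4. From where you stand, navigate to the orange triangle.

turn right 92°, forward 1.8 m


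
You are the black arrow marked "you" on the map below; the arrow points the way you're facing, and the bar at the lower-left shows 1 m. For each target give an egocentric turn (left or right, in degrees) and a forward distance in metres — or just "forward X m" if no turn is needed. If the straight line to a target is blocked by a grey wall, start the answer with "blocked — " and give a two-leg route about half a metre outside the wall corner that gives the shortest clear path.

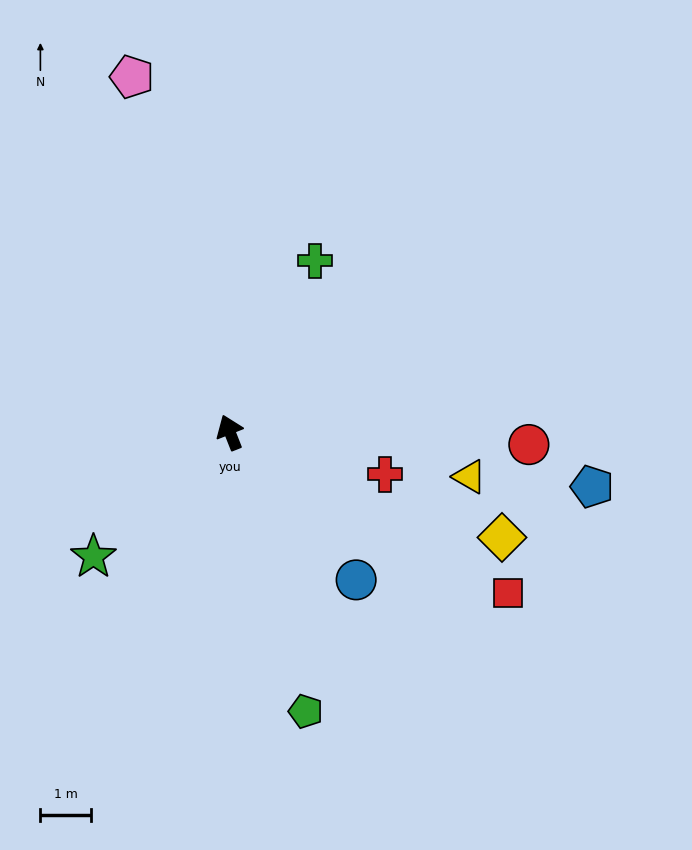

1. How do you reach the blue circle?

turn right 161°, forward 3.8 m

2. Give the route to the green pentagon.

turn left 174°, forward 5.7 m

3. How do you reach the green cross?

turn right 48°, forward 3.8 m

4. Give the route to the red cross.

turn right 127°, forward 3.2 m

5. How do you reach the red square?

turn right 142°, forward 6.3 m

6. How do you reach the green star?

turn left 111°, forward 3.6 m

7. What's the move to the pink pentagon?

turn right 6°, forward 7.3 m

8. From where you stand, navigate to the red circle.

turn right 114°, forward 5.9 m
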